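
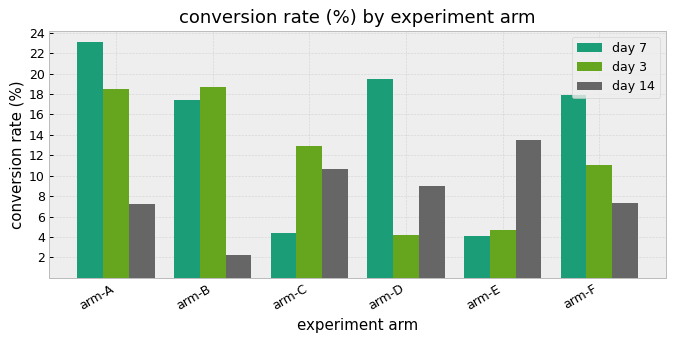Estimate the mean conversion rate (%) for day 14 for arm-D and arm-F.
(8 + 8) / 2 ≈ 8.

≈ 8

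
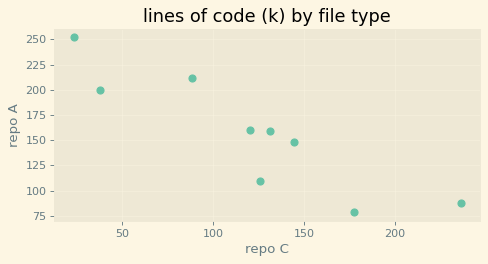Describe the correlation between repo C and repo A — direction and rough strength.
Points are negatively correlated; strong (|r| ≈ 0.9).

negative, strong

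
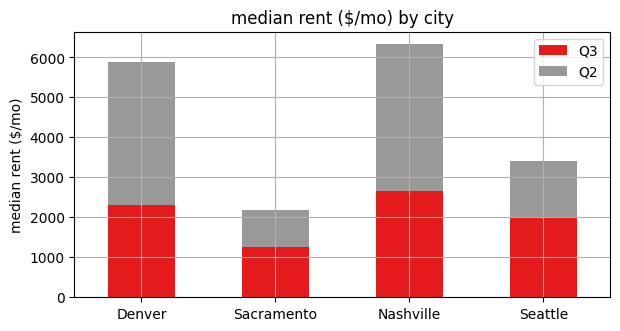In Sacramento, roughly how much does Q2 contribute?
≈ 1000

Q2 top ≈ 2000, bottom ≈ 1000; segment ≈ 1000.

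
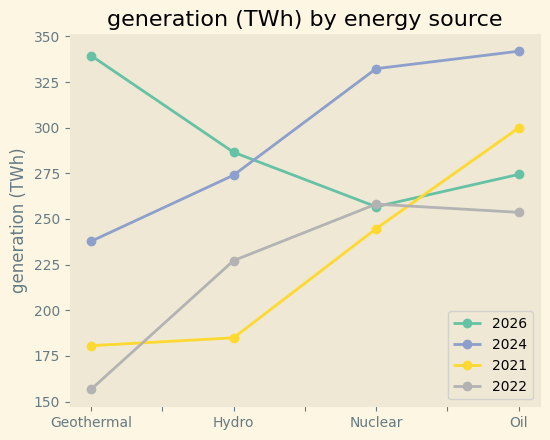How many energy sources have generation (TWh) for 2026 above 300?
Above 300: Geothermal.

1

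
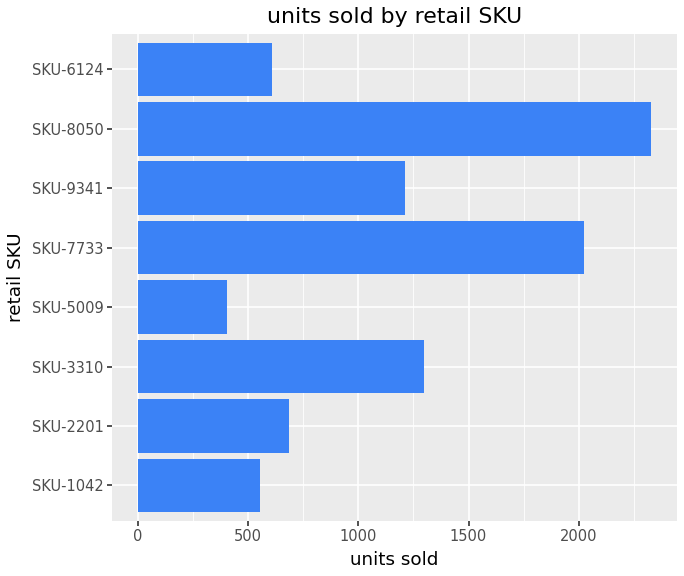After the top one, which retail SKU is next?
SKU-7733

Top 3: SKU-8050 ≈ 2400, SKU-7733 ≈ 2000, SKU-3310 ≈ 1200.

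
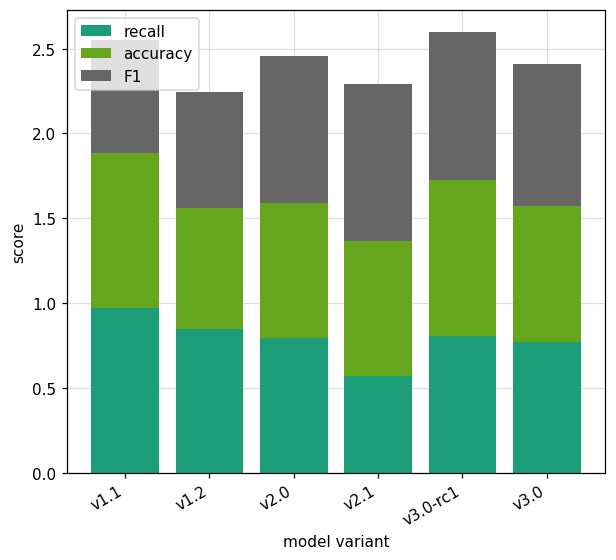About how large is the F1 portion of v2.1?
F1 top ≈ 2.5, bottom ≈ 1.5; segment ≈ 1.0.

≈ 1.0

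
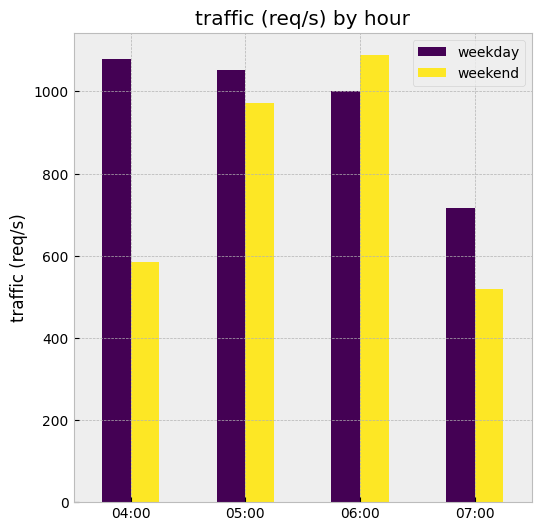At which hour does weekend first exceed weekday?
06:00

05:00: weekend ≈ 1000 vs weekday ≈ 1100 (not yet); 06:00: weekend ≈ 1100 vs weekday ≈ 1000 (first crossover).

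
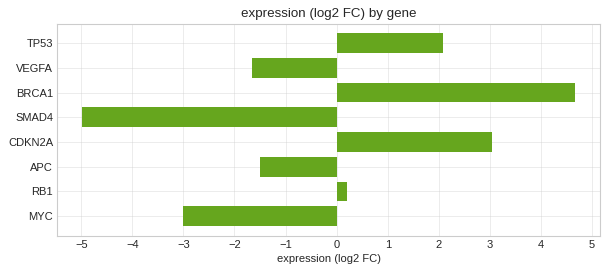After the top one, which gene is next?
Top 3: BRCA1 ≈ 5, CDKN2A ≈ 3, TP53 ≈ 2.

CDKN2A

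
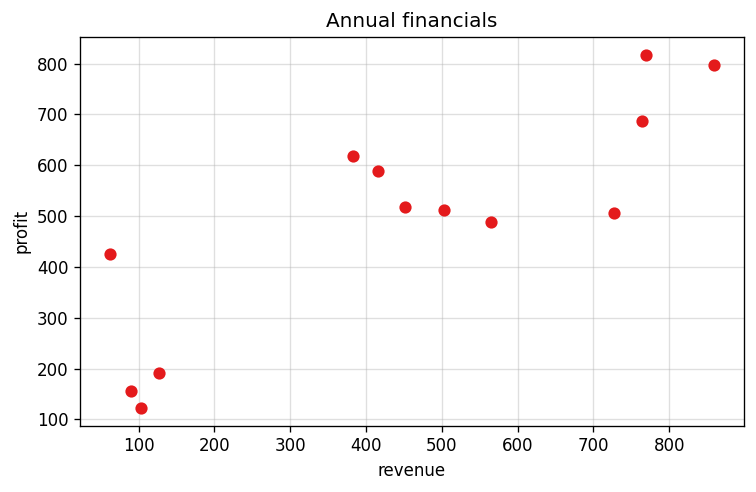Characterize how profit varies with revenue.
positive, strong

Points are positively correlated; strong (|r| ≈ 0.9).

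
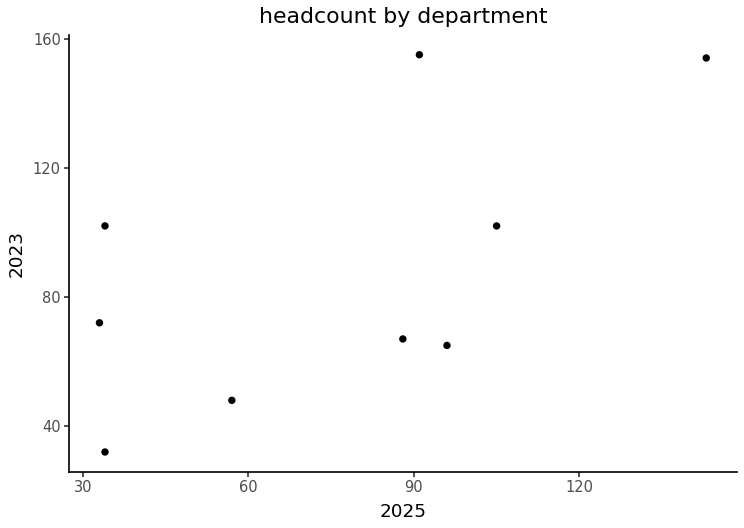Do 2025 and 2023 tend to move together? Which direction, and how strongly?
Points are positively correlated; moderate (|r| ≈ 0.6).

positive, moderate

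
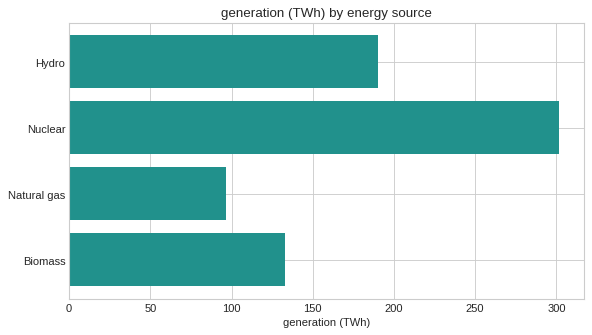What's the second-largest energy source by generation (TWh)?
Hydro

Top 3: Nuclear ≈ 300, Hydro ≈ 200, Biomass ≈ 150.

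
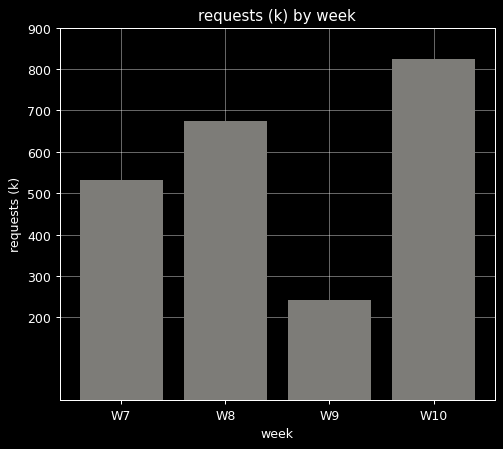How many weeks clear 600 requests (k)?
2

Above 600: W8, W10.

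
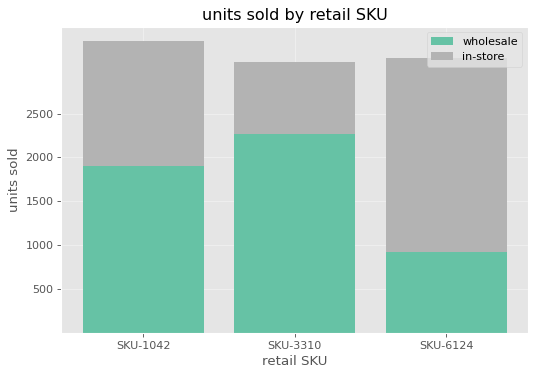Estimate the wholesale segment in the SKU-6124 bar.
≈ 1000

wholesale top ≈ 1000, bottom ≈ 0; segment ≈ 1000.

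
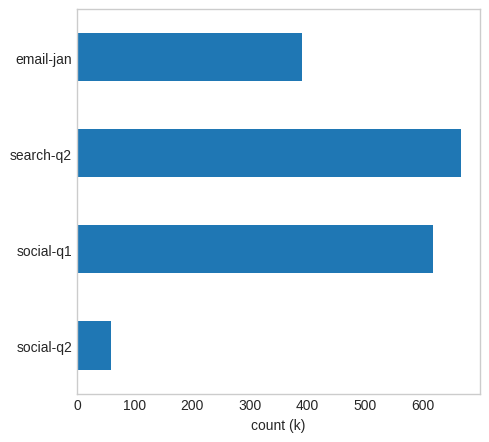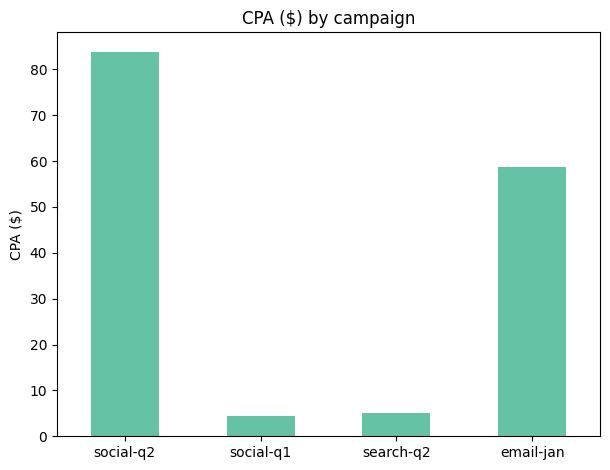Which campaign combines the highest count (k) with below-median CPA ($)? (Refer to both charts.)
search-q2

Chart 2 median CPA ($) ≈ 30; below-median campaigns: social-q1, search-q2. Among those, search-q2 has the highest count (k) (≈ 700).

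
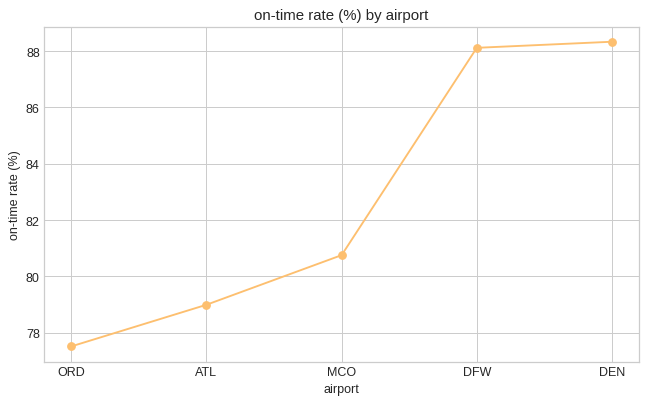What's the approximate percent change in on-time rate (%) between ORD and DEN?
≈ +12.8%

ORD ≈ 78, DEN ≈ 88; (88 − 78) / 78 ≈ +12.8%.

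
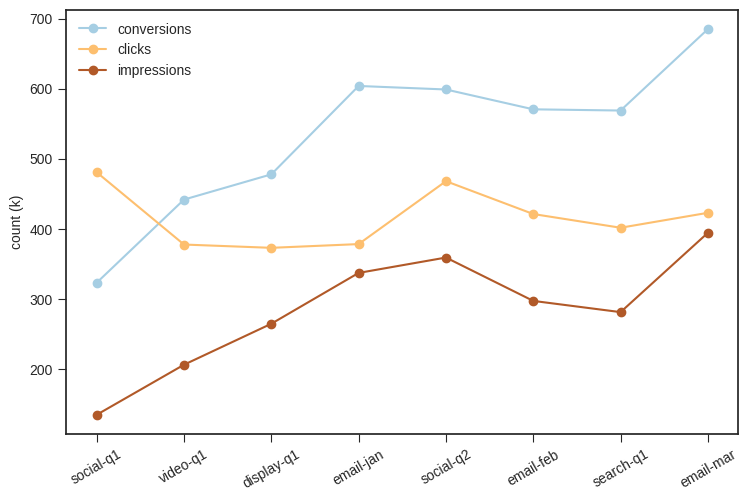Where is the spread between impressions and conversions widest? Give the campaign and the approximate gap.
email-mar: impressions ≈ 400, conversions ≈ 700 → gap ≈ 300. Next-largest (search-q1) is only ≈ 250.

email-mar, ≈ 300 k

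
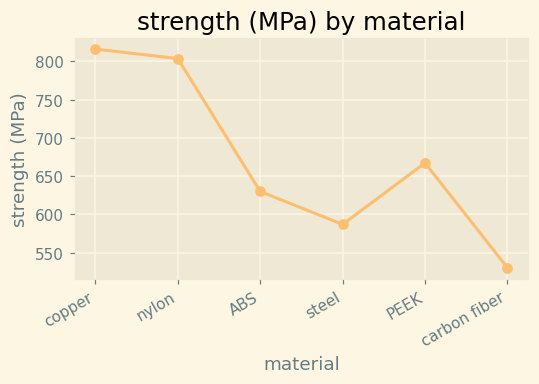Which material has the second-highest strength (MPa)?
nylon

Top 3: copper ≈ 825, nylon ≈ 800, PEEK ≈ 675.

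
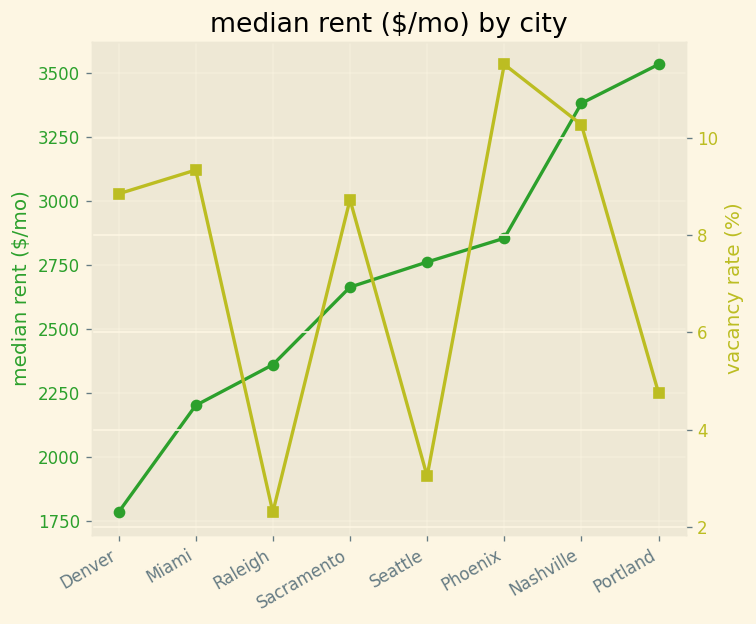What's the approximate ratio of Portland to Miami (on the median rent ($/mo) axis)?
Portland ≈ 3600, Miami ≈ 2200; 3600/2200 ≈ 1.64.

≈ 1.64×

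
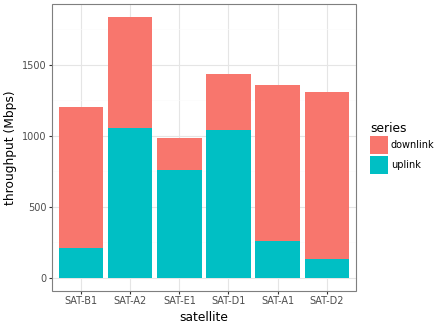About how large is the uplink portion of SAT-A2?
uplink top ≈ 1000, bottom ≈ 0; segment ≈ 1000.

≈ 1000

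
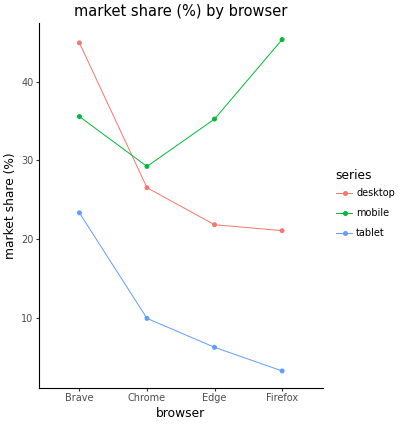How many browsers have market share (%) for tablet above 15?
1

Above 15: Brave.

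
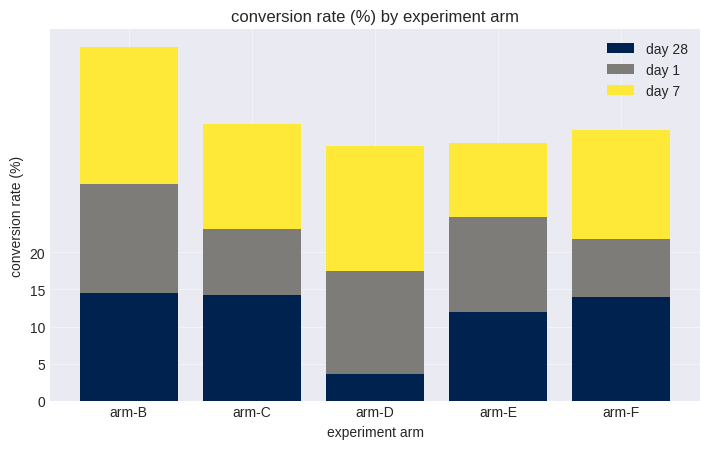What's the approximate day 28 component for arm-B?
≈ 15

day 28 top ≈ 15, bottom ≈ 0; segment ≈ 15.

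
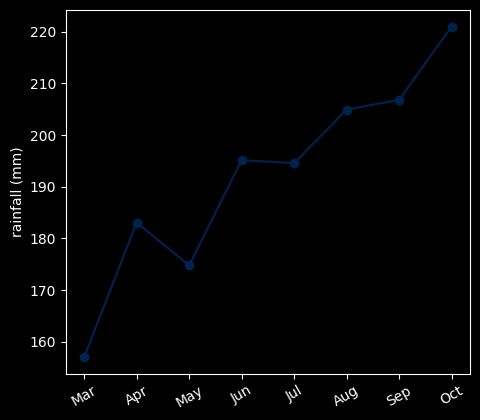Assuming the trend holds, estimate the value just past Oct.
≈ 230

Last three: 200, 210, 220 → slope ≈ 10/step → next ≈ 230.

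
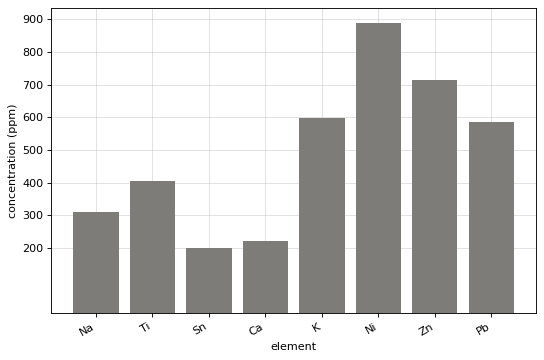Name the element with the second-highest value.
Zn

Top 3: Ni ≈ 900, Zn ≈ 700, K ≈ 600.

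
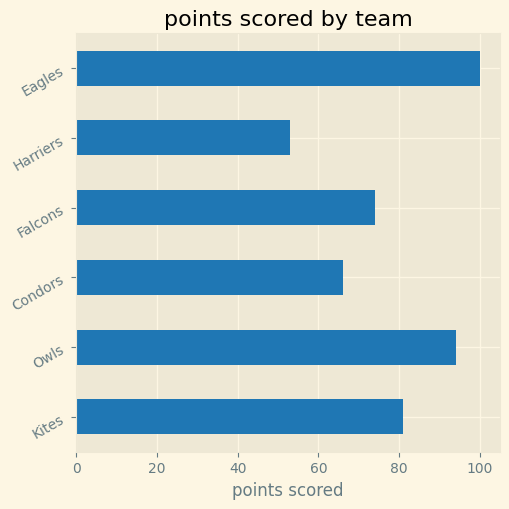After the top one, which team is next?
Owls

Top 3: Eagles ≈ 100, Owls ≈ 90, Kites ≈ 80.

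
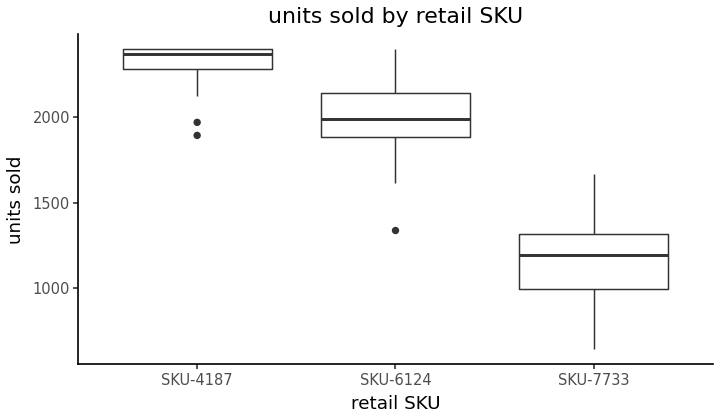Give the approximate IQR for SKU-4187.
≈ 100

Q3 ≈ 2400, Q1 ≈ 2300; IQR ≈ 100.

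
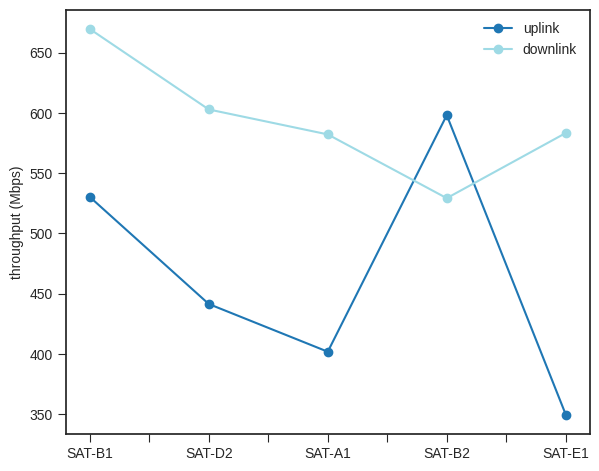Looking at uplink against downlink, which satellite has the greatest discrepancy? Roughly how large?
SAT-E1, ≈ 250 Mbps

SAT-E1: uplink ≈ 350, downlink ≈ 600 → gap ≈ 250. Next-largest (SAT-A1) is only ≈ 200.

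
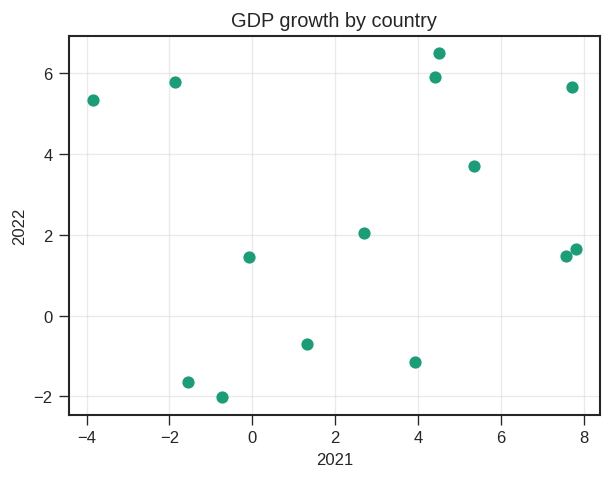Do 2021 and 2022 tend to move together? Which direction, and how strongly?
Points are roughly uncorrelated; weak (|r| ≈ 0.2).

no clear correlation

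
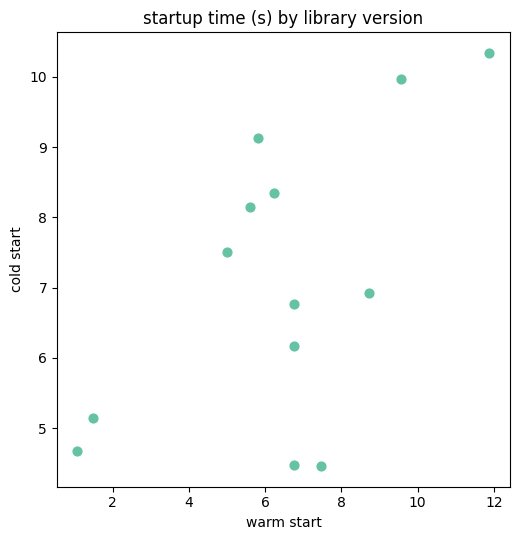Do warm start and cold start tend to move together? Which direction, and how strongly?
Points are positively correlated; moderate (|r| ≈ 0.6).

positive, moderate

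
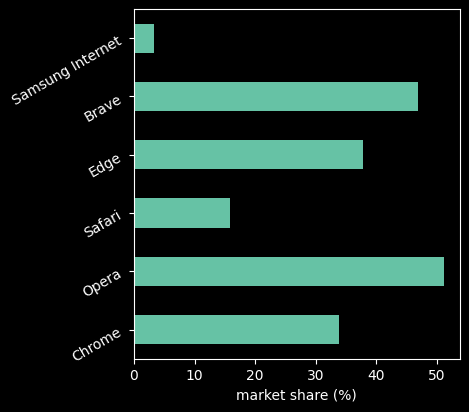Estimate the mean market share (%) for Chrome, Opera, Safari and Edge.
≈ 35

(35 + 50 + 15 + 40) / 4 ≈ 35.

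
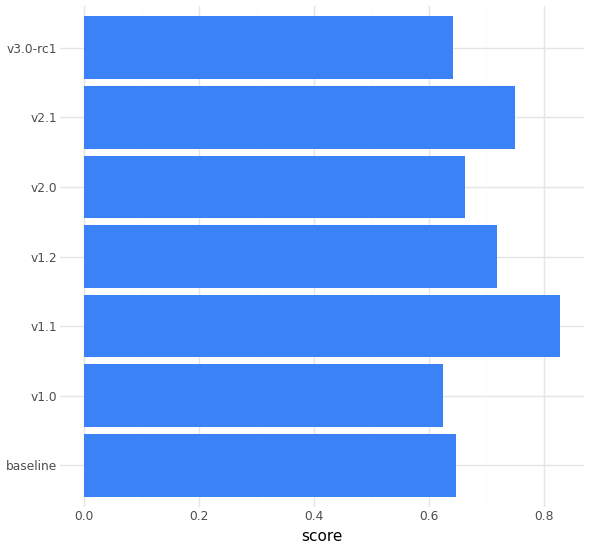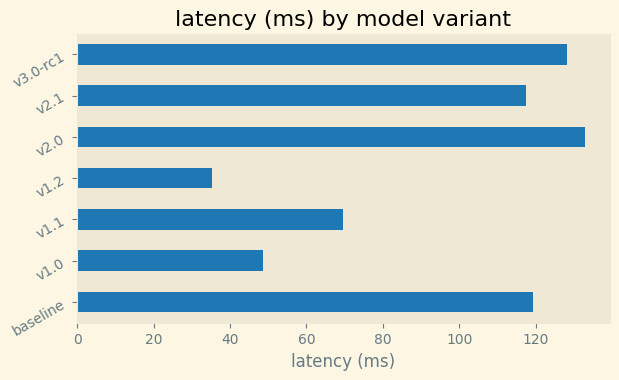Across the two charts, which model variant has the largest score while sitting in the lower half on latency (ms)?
v1.1

Chart 2 median latency (ms) ≈ 120; below-median model variants: v1.0, v1.1, v1.2. Among those, v1.1 has the highest score (≈ 0.8).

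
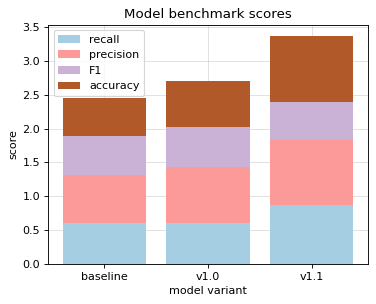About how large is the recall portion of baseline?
≈ 0.5

recall top ≈ 0.5, bottom ≈ 0.0; segment ≈ 0.5.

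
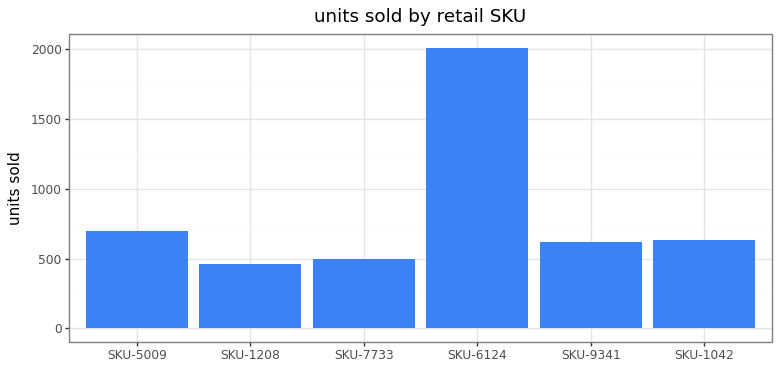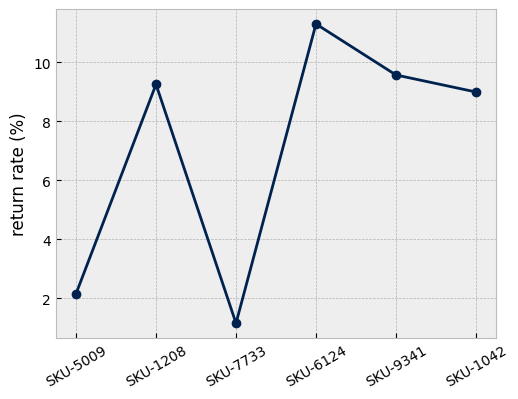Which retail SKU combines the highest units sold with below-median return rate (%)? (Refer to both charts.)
Chart 2 median return rate (%) ≈ 10; below-median retail SKUs: SKU-5009, SKU-7733, SKU-1042. Among those, SKU-5009 has the highest units sold (≈ 800).

SKU-5009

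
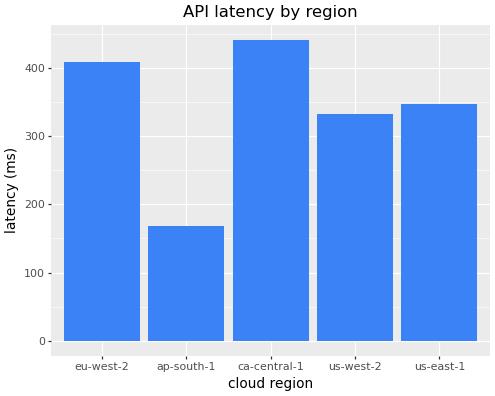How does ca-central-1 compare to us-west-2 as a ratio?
≈ 1.29×

ca-central-1 ≈ 450, us-west-2 ≈ 350; 450/350 ≈ 1.29.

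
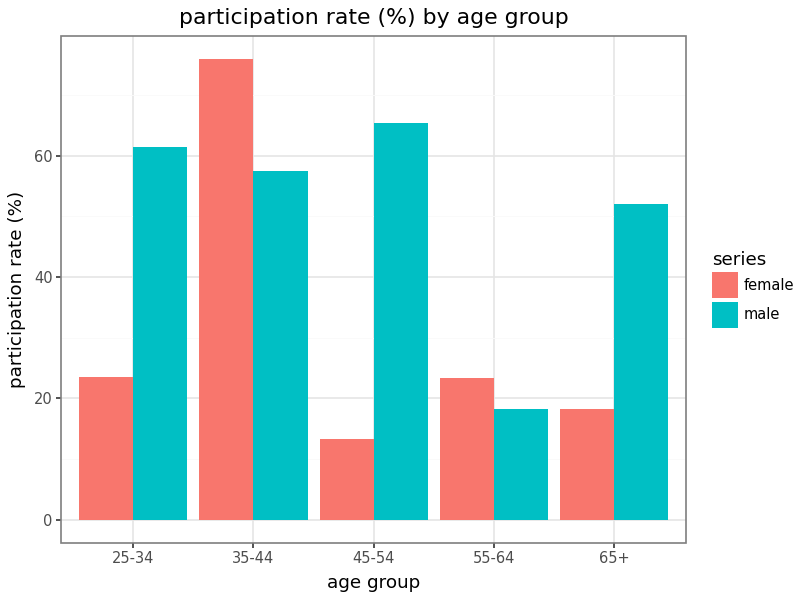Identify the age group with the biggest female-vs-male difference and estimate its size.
45-54, ≈ 60 %

45-54: female ≈ 10, male ≈ 70 → gap ≈ 60. Next-largest (25-34) is only ≈ 40.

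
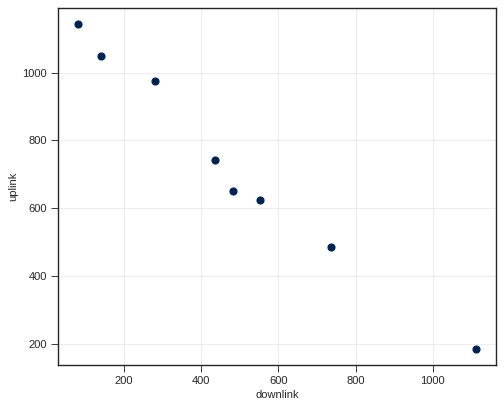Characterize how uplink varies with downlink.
Points are negatively correlated; strong (|r| ≈ 1.0).

negative, strong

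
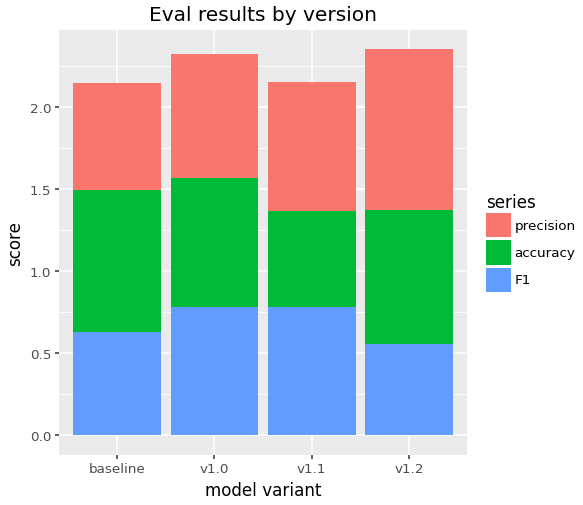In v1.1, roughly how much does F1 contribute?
F1 top ≈ 0.8, bottom ≈ 0.0; segment ≈ 0.8.

≈ 0.8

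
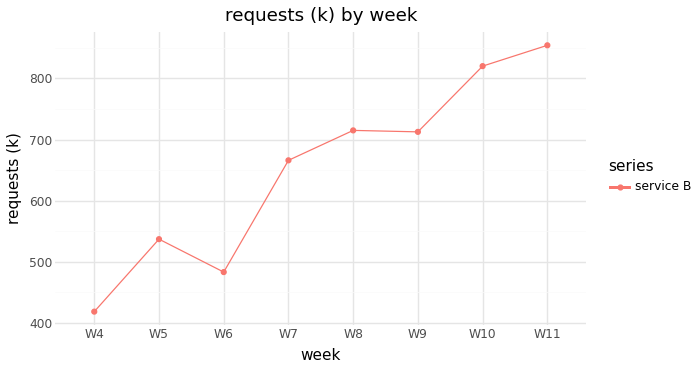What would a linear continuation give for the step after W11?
Last three: 700, 800, 850 → slope ≈ 75/step → next ≈ 925.

≈ 925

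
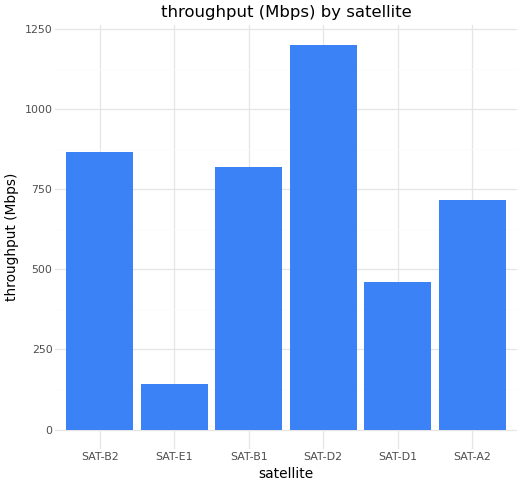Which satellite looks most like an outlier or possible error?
SAT-E1

SAT-E1 ≈ 100; the rest sit between ≈ 500 and ≈ 1200.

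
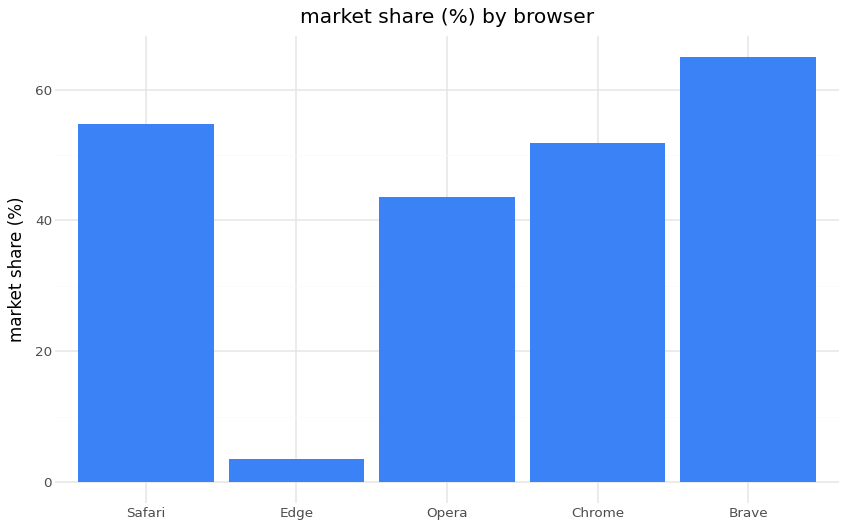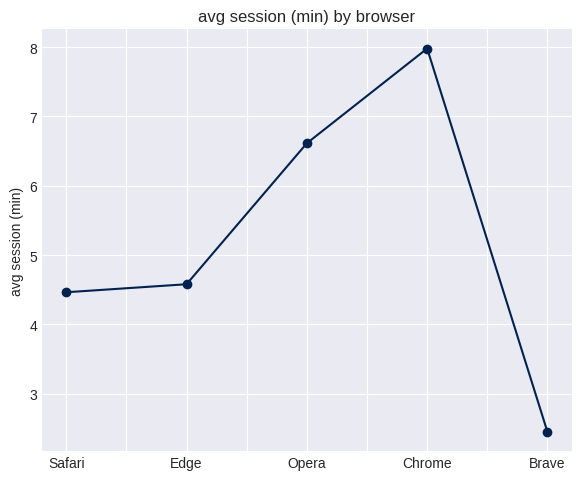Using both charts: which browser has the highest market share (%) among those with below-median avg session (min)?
Chart 2 median avg session (min) ≈ 5; below-median browsers: Safari, Brave. Among those, Brave has the highest market share (%) (≈ 60).

Brave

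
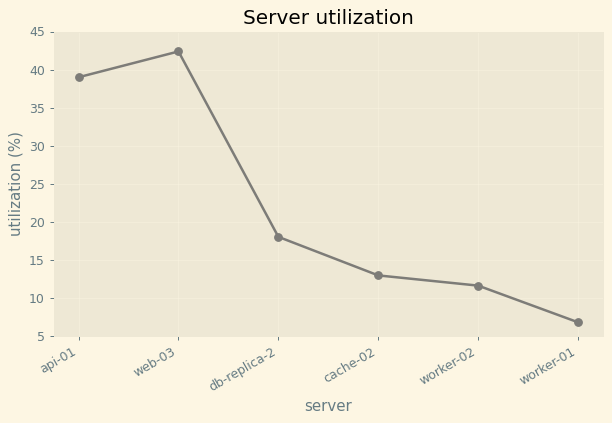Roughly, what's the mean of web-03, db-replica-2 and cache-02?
≈ 25

(40 + 20 + 15) / 3 ≈ 25.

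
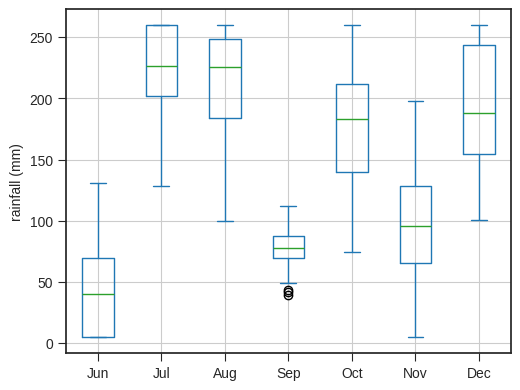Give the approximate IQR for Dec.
Q3 ≈ 240, Q1 ≈ 160; IQR ≈ 80.

≈ 80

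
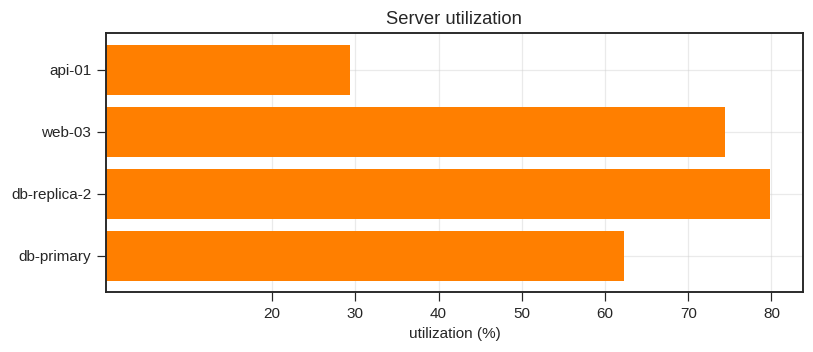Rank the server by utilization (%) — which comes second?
Top 3: db-replica-2 ≈ 80, web-03 ≈ 70, db-primary ≈ 60.

web-03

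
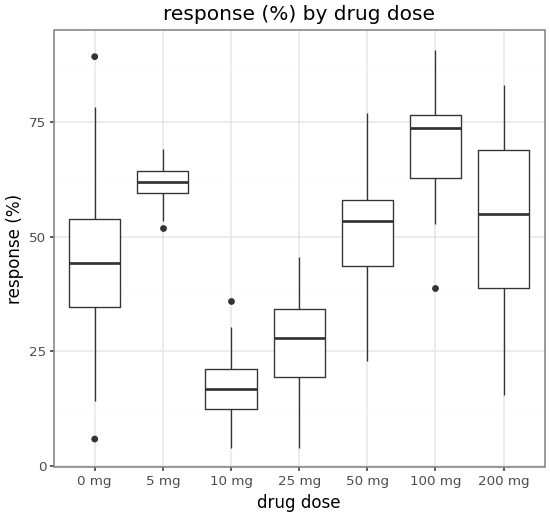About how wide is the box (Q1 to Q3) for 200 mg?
Q3 ≈ 70, Q1 ≈ 40; IQR ≈ 30.

≈ 30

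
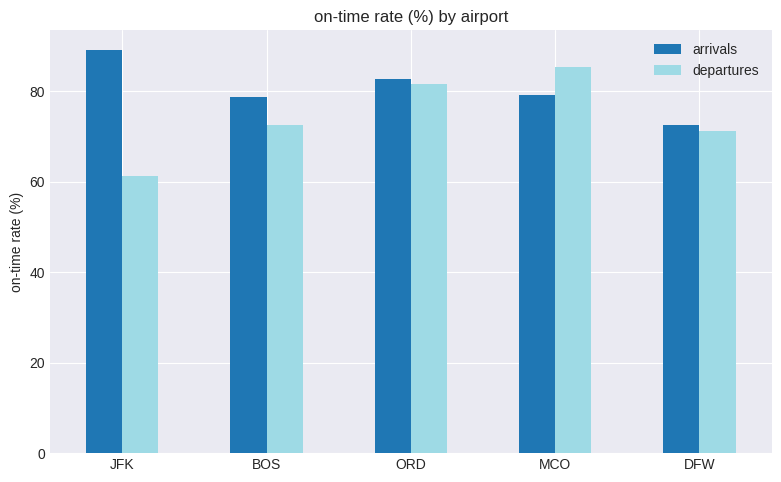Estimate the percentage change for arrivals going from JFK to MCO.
JFK ≈ 90, MCO ≈ 80; (80 − 90) / 90 ≈ -11.1%.

≈ -11.1%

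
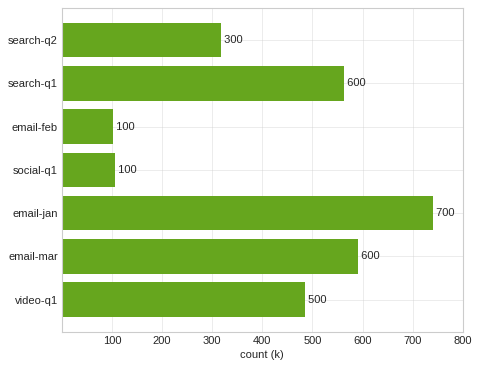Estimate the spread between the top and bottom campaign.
Max email-jan ≈ 700, min email-feb ≈ 100; range ≈ 600.

≈ 600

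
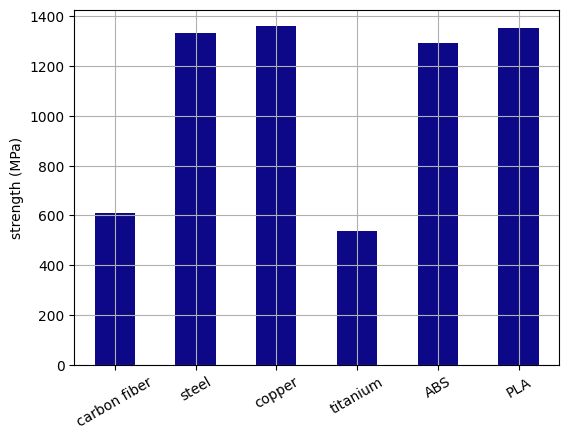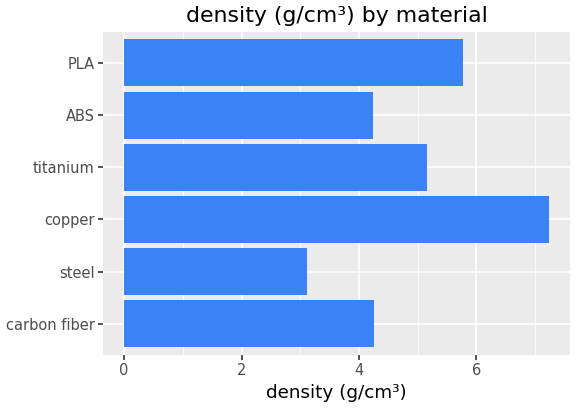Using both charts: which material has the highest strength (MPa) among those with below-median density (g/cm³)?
steel

Chart 2 median density (g/cm³) ≈ 5; below-median materials: carbon fiber, steel, ABS. Among those, steel has the highest strength (MPa) (≈ 1400).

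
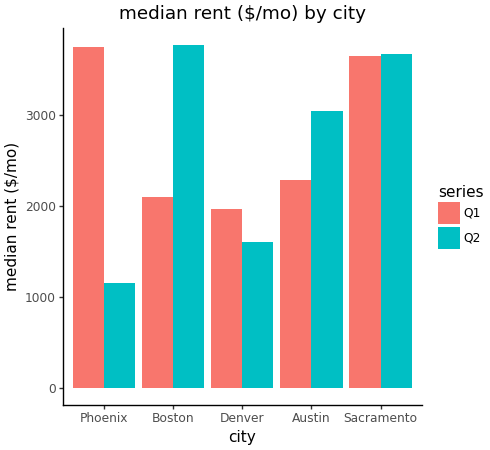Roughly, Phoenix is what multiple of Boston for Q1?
Phoenix ≈ 3500, Boston ≈ 2000; 3500/2000 ≈ 1.75.

≈ 1.75×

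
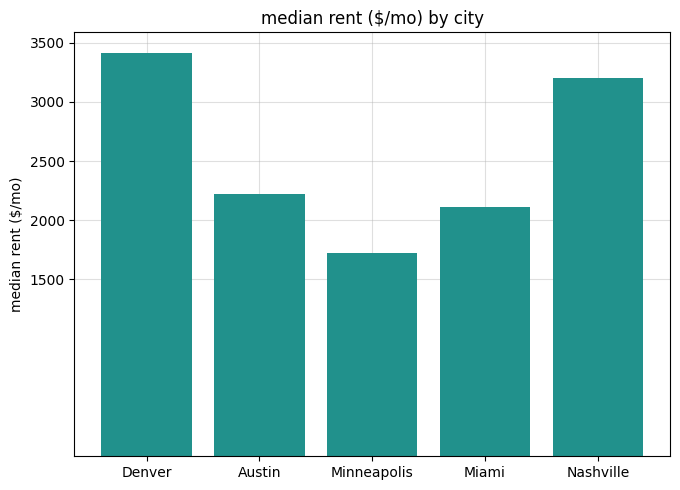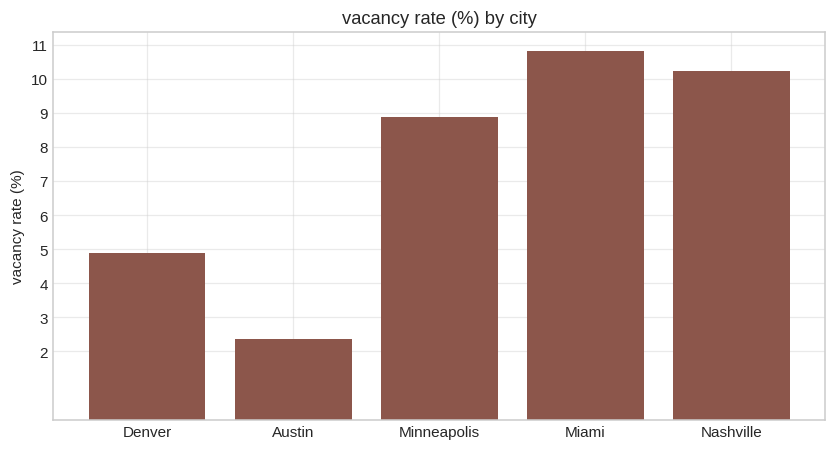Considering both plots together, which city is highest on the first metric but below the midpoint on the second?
Chart 2 median vacancy rate (%) ≈ 9; below-median cities: Denver, Austin. Among those, Denver has the highest median rent ($/mo) (≈ 3500).

Denver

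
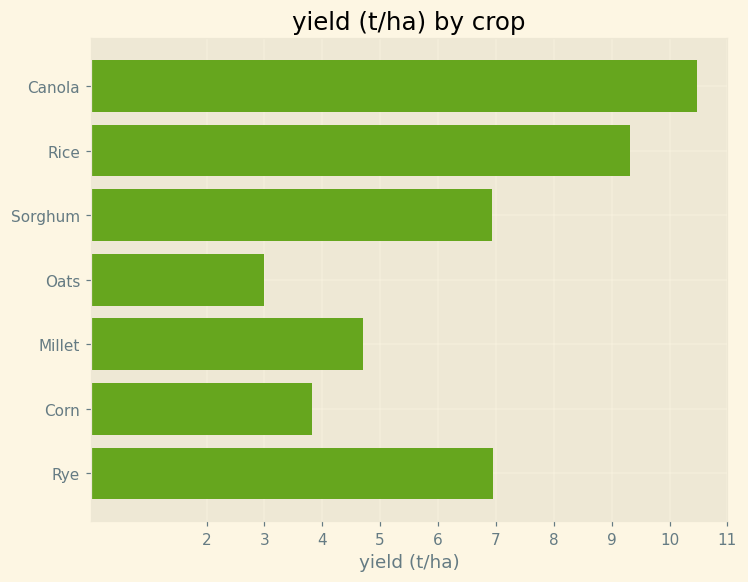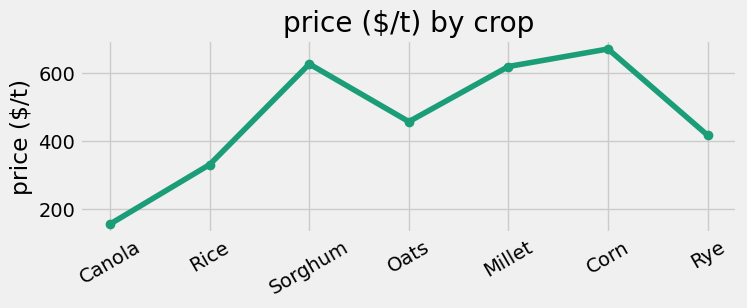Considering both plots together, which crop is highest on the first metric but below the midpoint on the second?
Canola

Chart 2 median price ($/t) ≈ 500; below-median crops: Canola, Rice, Rye. Among those, Canola has the highest yield (t/ha) (≈ 10).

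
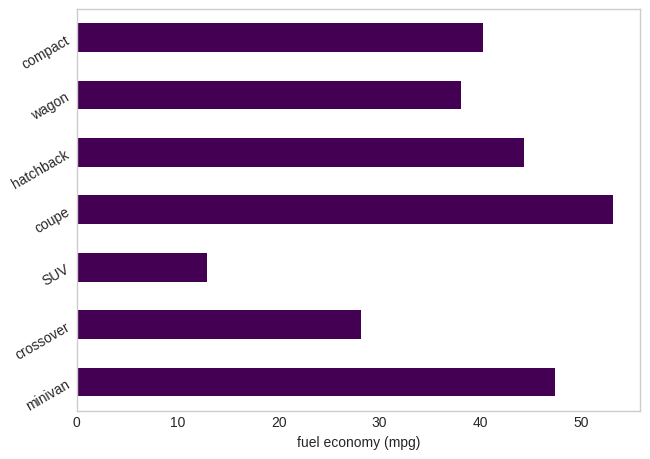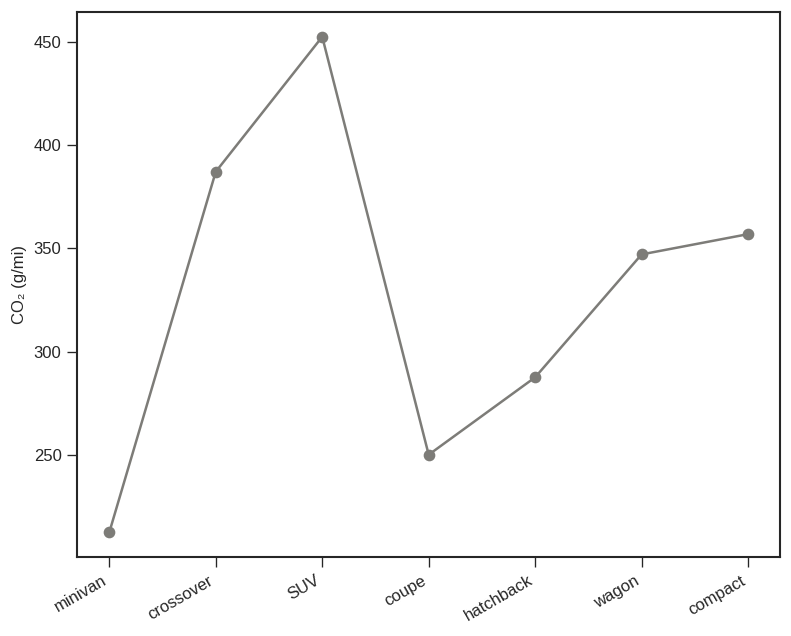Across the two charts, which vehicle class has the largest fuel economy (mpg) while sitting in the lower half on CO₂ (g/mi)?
Chart 2 median CO₂ (g/mi) ≈ 350; below-median vehicle classes: minivan, coupe, hatchback. Among those, coupe has the highest fuel economy (mpg) (≈ 55).

coupe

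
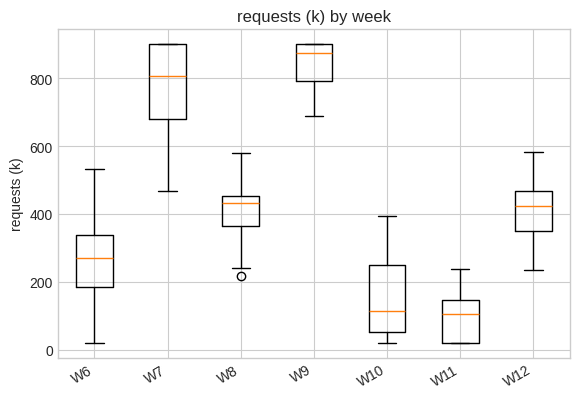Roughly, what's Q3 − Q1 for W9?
Q3 ≈ 900, Q1 ≈ 800; IQR ≈ 100.

≈ 100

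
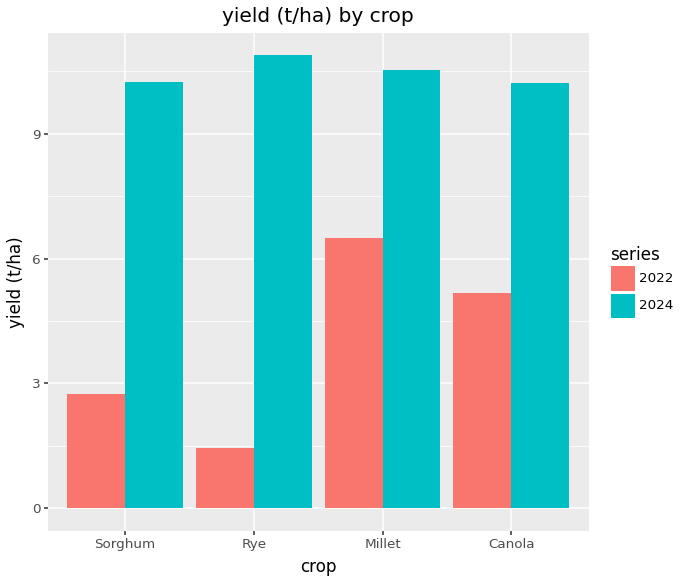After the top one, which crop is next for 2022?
Top 3 for 2022: Millet ≈ 6, Canola ≈ 5, Sorghum ≈ 3.

Canola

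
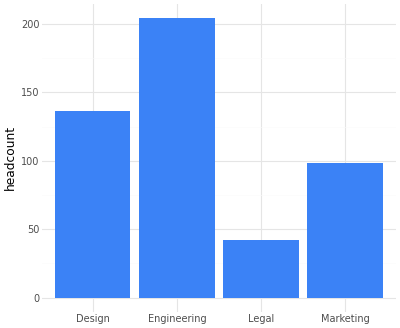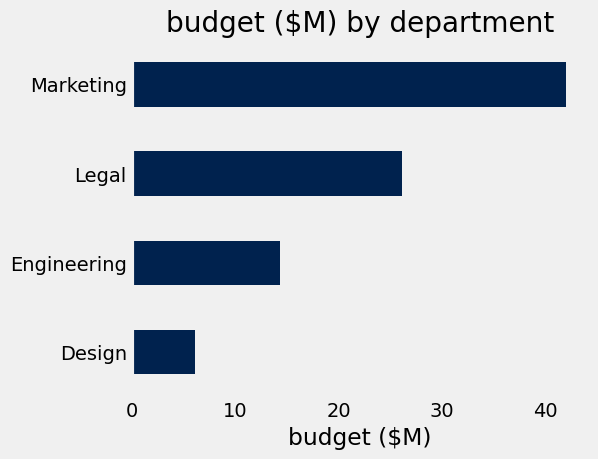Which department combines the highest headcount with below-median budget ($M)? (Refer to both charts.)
Chart 2 median budget ($M) ≈ 20; below-median departments: Design, Engineering. Among those, Engineering has the highest headcount (≈ 200).

Engineering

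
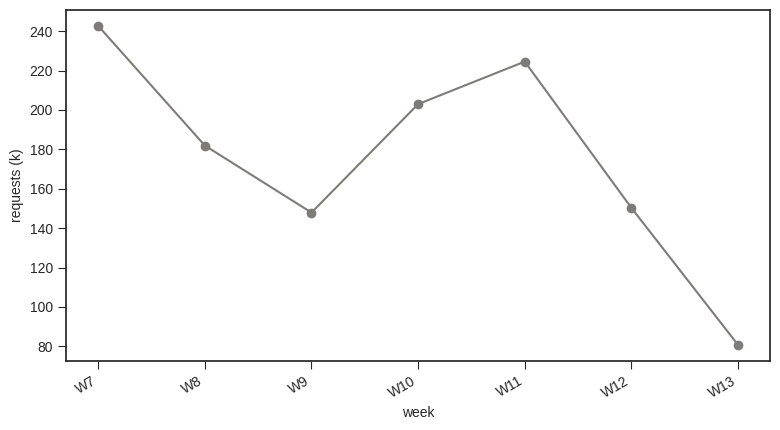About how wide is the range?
≈ 160

Max W7 ≈ 240, min W13 ≈ 80; range ≈ 160.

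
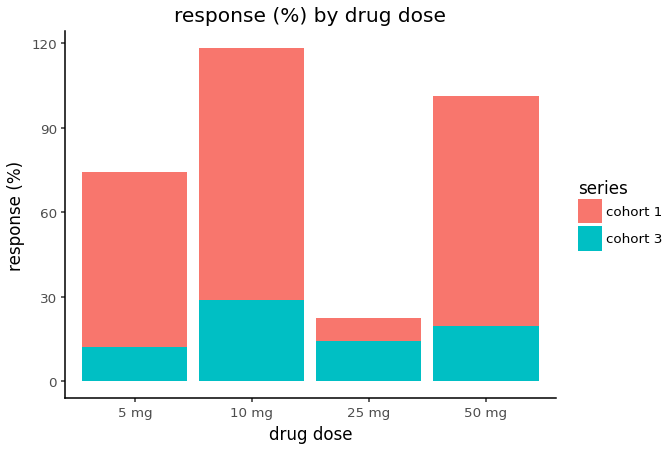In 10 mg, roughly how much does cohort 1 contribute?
≈ 90

cohort 1 top ≈ 120, bottom ≈ 30; segment ≈ 90.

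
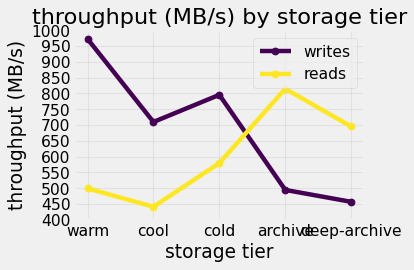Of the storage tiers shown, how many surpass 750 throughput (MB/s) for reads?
Above 750: archive.

1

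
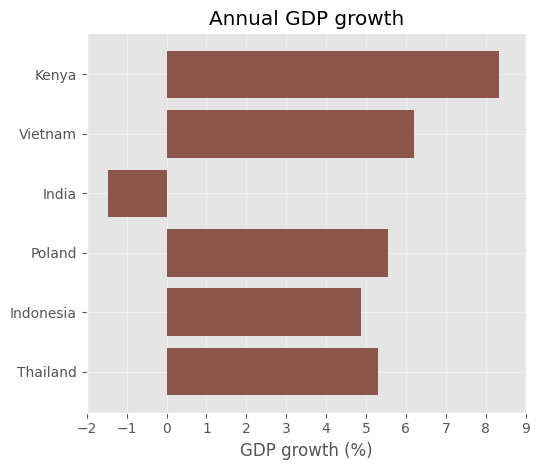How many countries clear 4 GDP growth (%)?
5

Above 4: Kenya, Vietnam, Poland, Indonesia, Thailand.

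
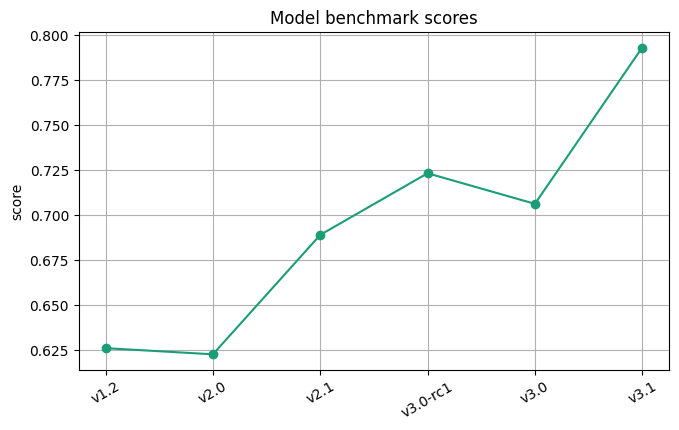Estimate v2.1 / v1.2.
≈ 1.1×

v2.1 ≈ 0.68, v1.2 ≈ 0.62; 0.68/0.62 ≈ 1.1.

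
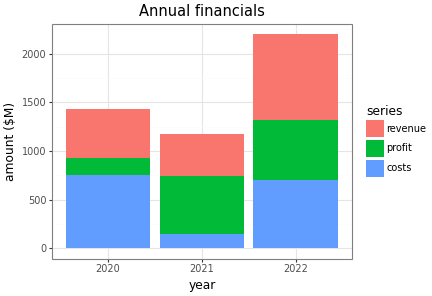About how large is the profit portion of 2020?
≈ 200

profit top ≈ 1000, bottom ≈ 800; segment ≈ 200.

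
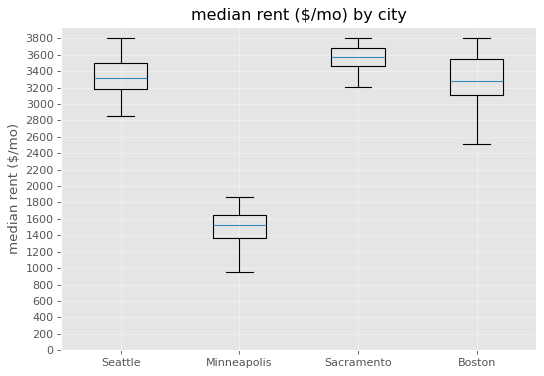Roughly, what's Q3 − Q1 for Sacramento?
≈ 200

Q3 ≈ 3600, Q1 ≈ 3400; IQR ≈ 200.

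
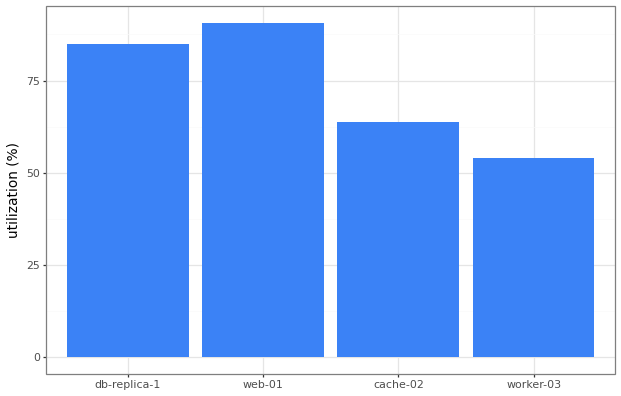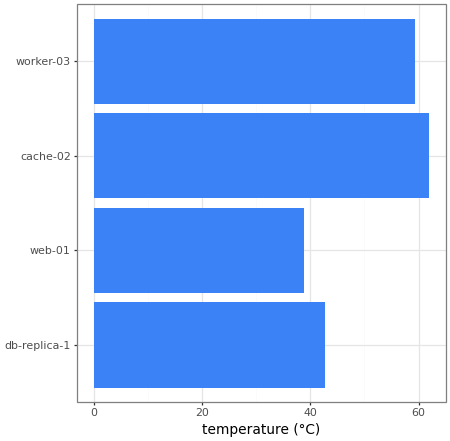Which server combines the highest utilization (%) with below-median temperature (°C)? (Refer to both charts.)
web-01

Chart 2 median temperature (°C) ≈ 50; below-median servers: db-replica-1, web-01. Among those, web-01 has the highest utilization (%) (≈ 90).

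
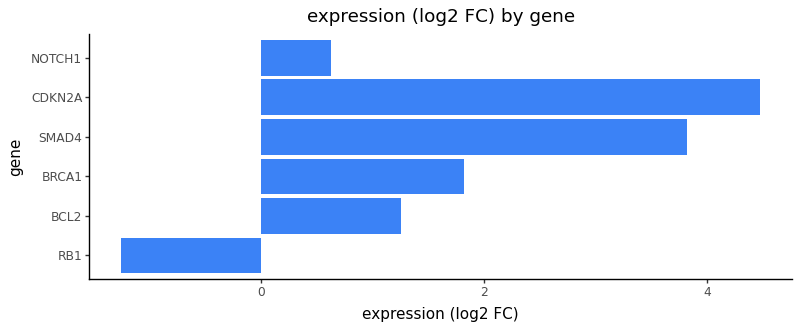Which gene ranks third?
BRCA1

Top 4: CDKN2A ≈ 4.5, SMAD4 ≈ 4.0, BRCA1 ≈ 2.0, BCL2 ≈ 1.5.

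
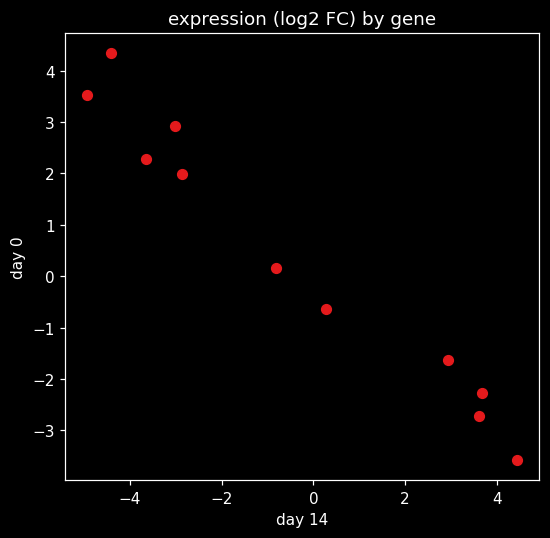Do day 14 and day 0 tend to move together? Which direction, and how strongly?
Points are negatively correlated; strong (|r| ≈ 1.0).

negative, strong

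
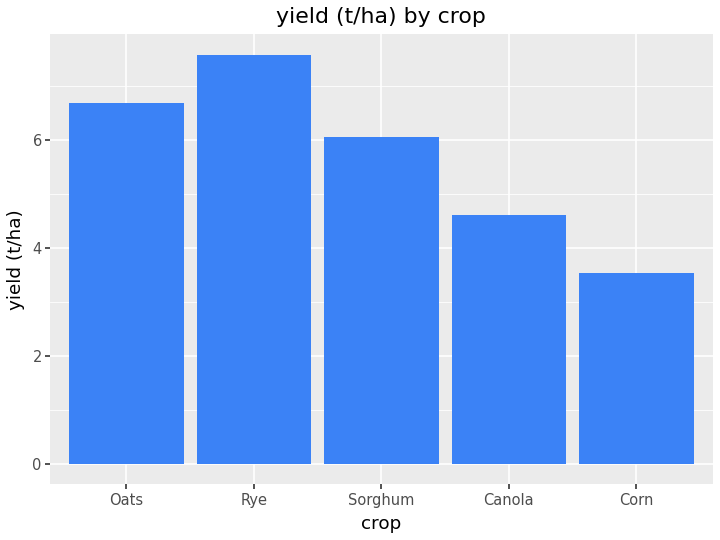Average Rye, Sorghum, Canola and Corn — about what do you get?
(8 + 6 + 5 + 4) / 4 ≈ 6.

≈ 6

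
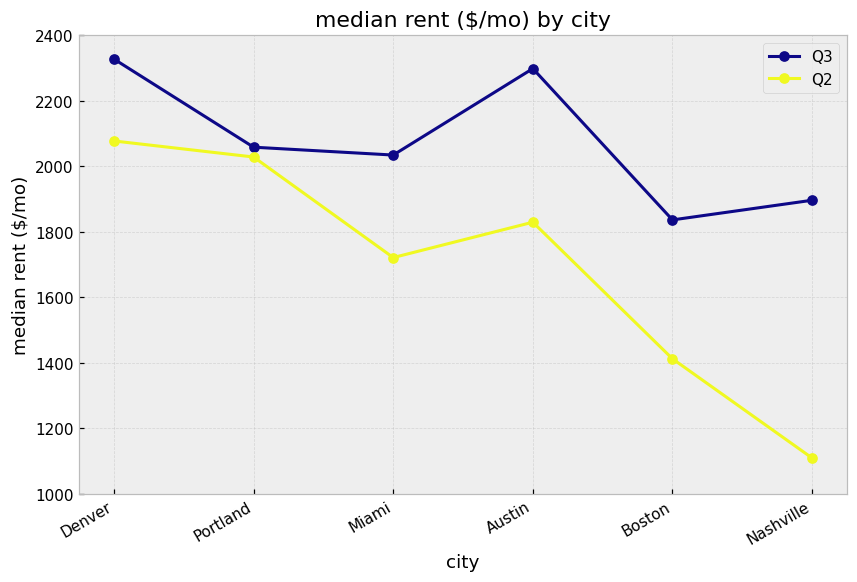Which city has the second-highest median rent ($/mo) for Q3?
Top 3 for Q3: Denver ≈ 2400, Austin ≈ 2200, Portland ≈ 2000.

Austin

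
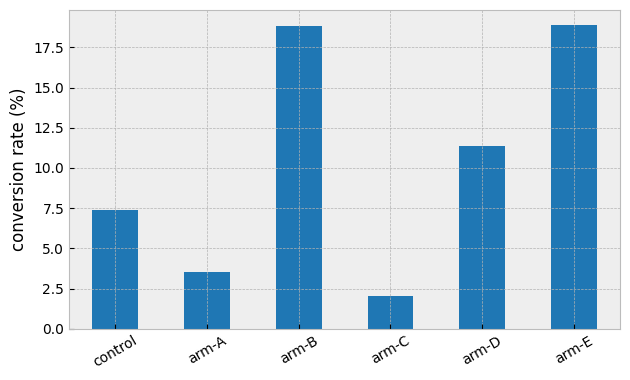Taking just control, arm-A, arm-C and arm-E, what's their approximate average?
(8 + 4 + 2 + 18) / 4 ≈ 8.

≈ 8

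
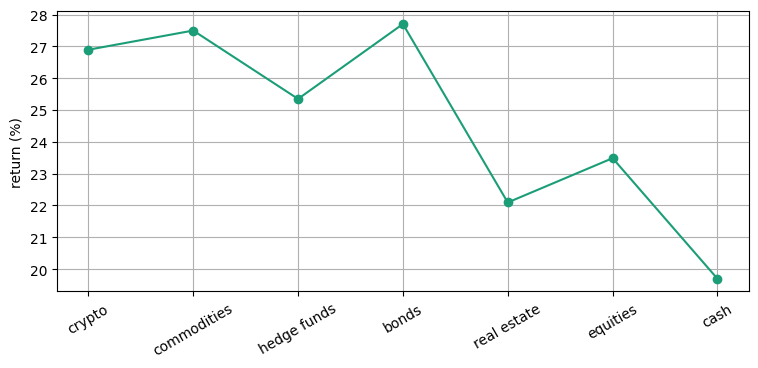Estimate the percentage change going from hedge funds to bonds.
hedge funds ≈ 25, bonds ≈ 28; (28 − 25) / 25 ≈ +12%.

≈ +12%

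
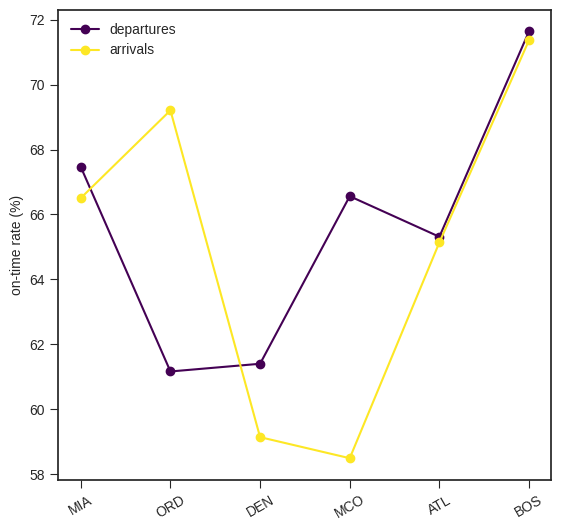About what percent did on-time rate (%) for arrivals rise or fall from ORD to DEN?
ORD ≈ 70, DEN ≈ 60; (60 − 70) / 70 ≈ -14.3%.

≈ -14.3%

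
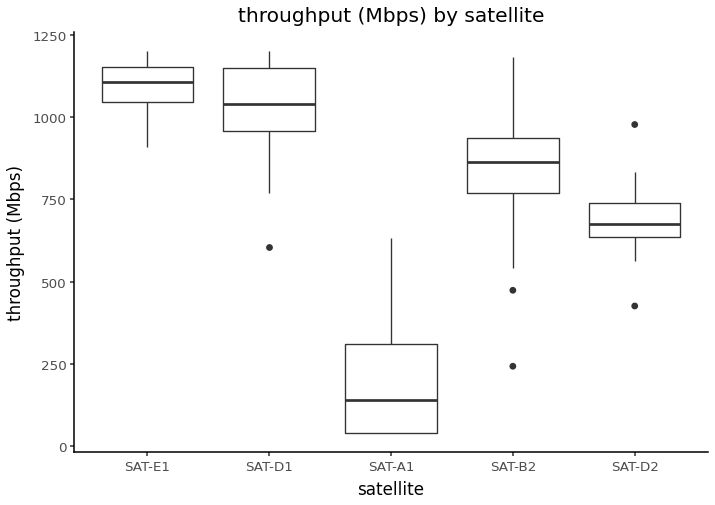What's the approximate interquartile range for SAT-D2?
≈ 100

Q3 ≈ 700, Q1 ≈ 600; IQR ≈ 100.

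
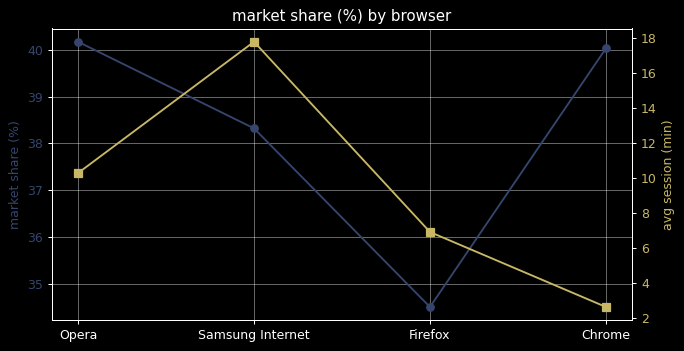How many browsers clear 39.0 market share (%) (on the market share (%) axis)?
Above 39.0: Opera, Chrome.

2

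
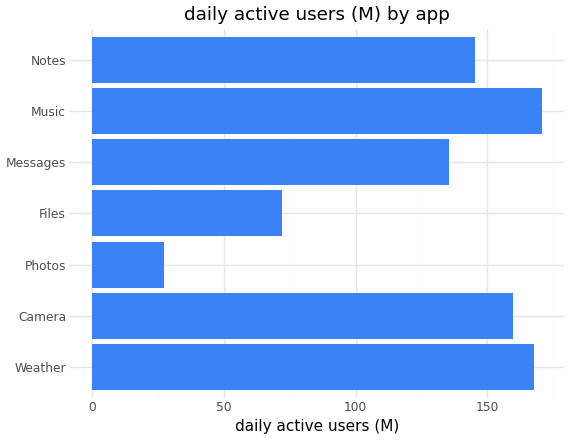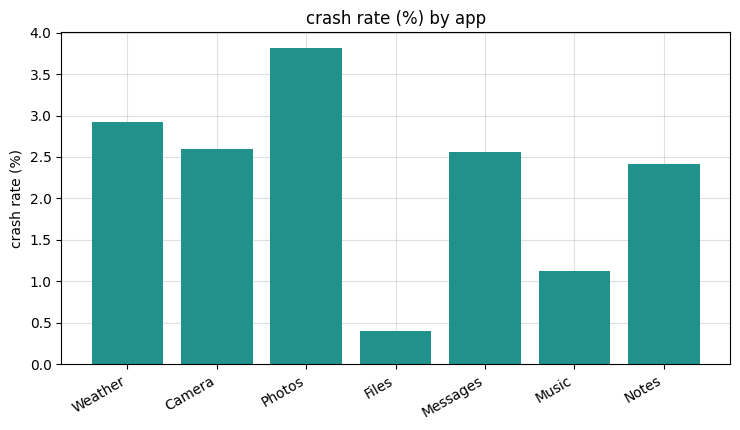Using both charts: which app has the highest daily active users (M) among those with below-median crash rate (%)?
Chart 2 median crash rate (%) ≈ 2.5; below-median apps: Files, Music, Notes. Among those, Music has the highest daily active users (M) (≈ 180).

Music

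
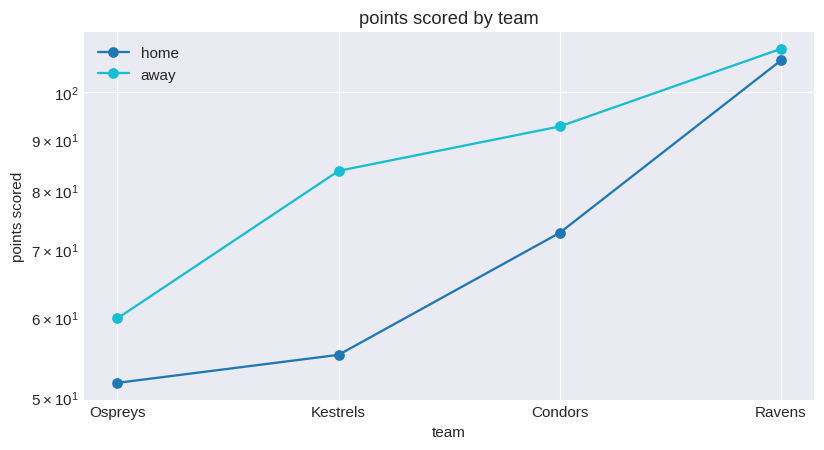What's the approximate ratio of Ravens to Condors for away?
≈ 1.16×

Ravens ≈ 110, Condors ≈ 95; 110/95 ≈ 1.16.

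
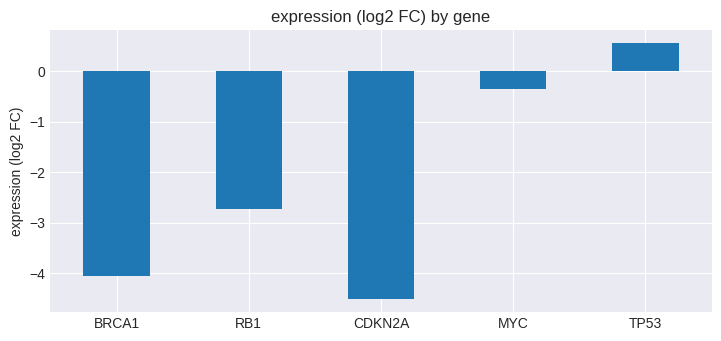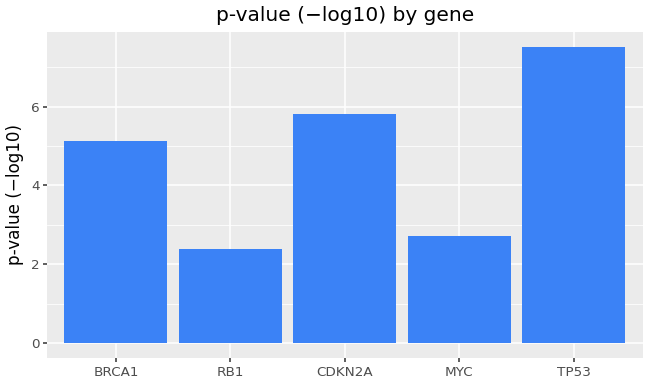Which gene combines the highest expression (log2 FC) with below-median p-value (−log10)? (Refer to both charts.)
Chart 2 median p-value (−log10) ≈ 5; below-median genes: RB1, MYC. Among those, MYC has the highest expression (log2 FC) (≈ -0.4).

MYC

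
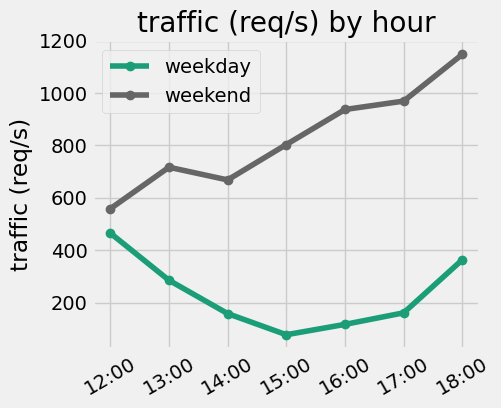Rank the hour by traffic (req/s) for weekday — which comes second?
18:00

Top 3 for weekday: 12:00 ≈ 500, 18:00 ≈ 400, 13:00 ≈ 300.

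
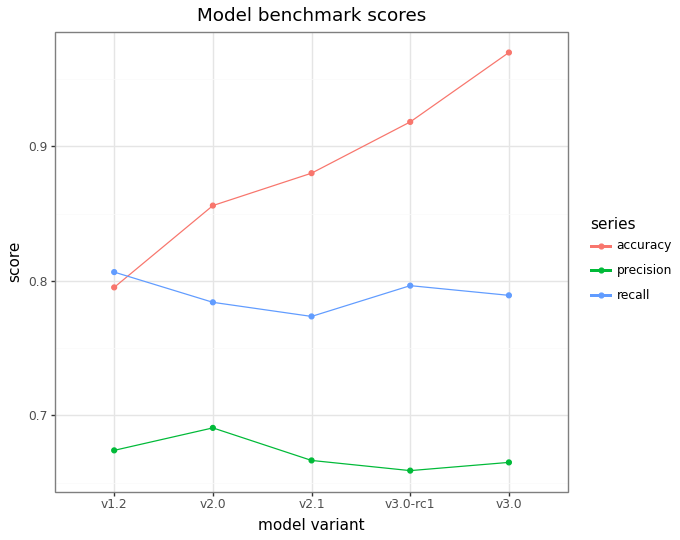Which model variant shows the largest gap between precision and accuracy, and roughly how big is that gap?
v3.0, ≈ 0.30

v3.0: precision ≈ 0.65, accuracy ≈ 0.95 → gap ≈ 0.30. Next-largest (v3.0-rc1) is only ≈ 0.25.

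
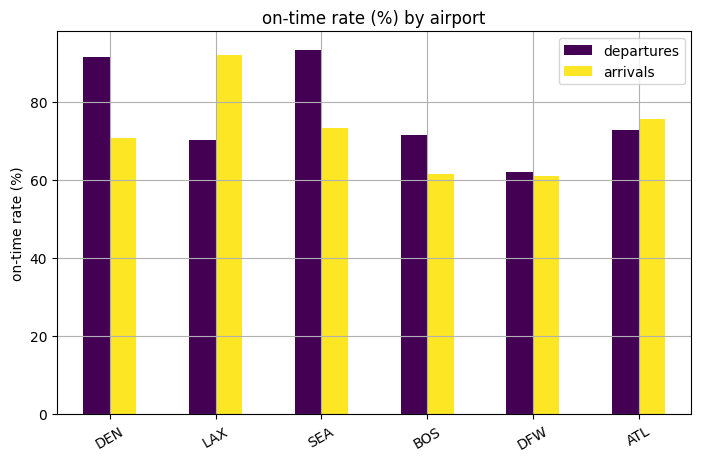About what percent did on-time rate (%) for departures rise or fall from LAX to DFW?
≈ -14.3%

LAX ≈ 70, DFW ≈ 60; (60 − 70) / 70 ≈ -14.3%.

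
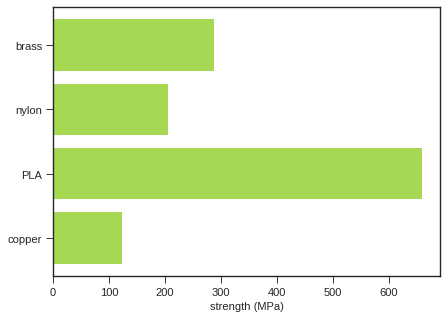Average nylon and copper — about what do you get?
≈ 150

(200 + 100) / 2 ≈ 150.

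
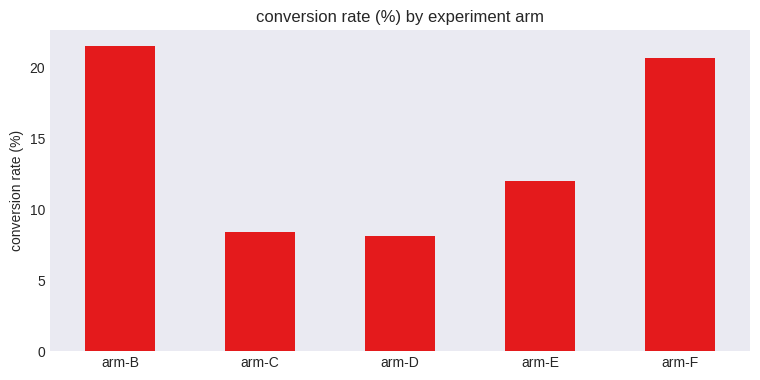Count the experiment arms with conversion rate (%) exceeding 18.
Above 18: arm-B, arm-F.

2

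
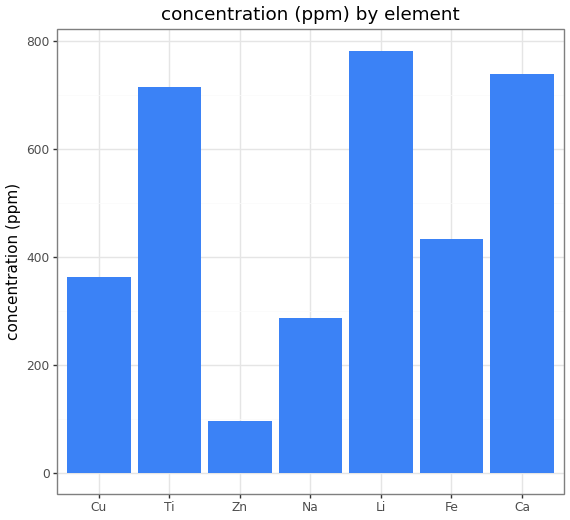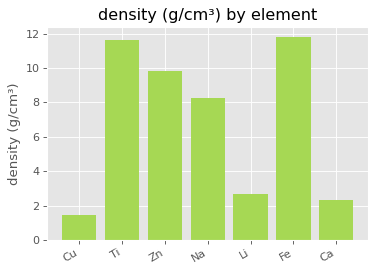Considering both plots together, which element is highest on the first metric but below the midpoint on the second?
Li

Chart 2 median density (g/cm³) ≈ 8; below-median elements: Cu, Li, Ca. Among those, Li has the highest concentration (ppm) (≈ 800).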